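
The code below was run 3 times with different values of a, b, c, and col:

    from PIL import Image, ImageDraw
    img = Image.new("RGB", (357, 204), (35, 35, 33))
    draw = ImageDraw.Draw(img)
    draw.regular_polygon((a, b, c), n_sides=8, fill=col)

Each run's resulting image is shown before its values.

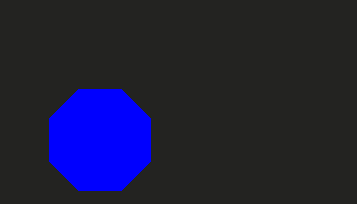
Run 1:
a = 100, b = 140, c = 55, col = 'blue'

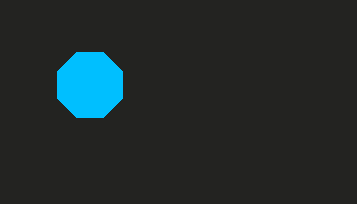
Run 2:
a = 90, b = 85, c = 35, col = 'deepskyblue'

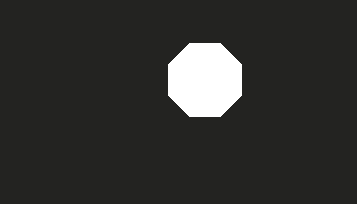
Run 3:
a = 205
b = 80
c = 40
col = 'white'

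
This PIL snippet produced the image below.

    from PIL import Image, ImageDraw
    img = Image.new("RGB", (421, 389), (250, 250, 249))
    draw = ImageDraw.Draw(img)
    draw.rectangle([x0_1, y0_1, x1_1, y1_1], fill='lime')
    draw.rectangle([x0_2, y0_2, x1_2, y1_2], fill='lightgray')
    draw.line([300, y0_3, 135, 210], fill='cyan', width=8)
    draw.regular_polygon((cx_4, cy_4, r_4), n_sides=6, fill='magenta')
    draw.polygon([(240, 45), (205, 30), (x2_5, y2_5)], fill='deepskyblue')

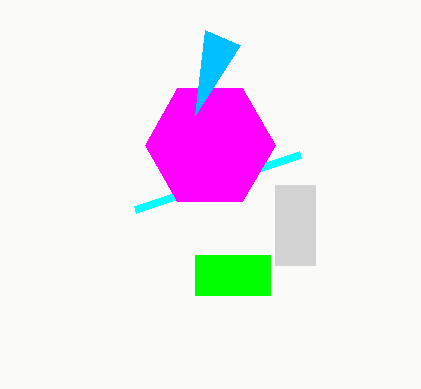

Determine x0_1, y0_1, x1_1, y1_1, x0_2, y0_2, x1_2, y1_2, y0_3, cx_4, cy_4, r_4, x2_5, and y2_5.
x0_1 = 195, y0_1 = 255, x1_1 = 270, y1_1 = 295, x0_2 = 275, y0_2 = 185, x1_2 = 315, y1_2 = 265, y0_3 = 155, cx_4 = 210, cy_4 = 145, r_4 = 65, x2_5 = 195, y2_5 = 115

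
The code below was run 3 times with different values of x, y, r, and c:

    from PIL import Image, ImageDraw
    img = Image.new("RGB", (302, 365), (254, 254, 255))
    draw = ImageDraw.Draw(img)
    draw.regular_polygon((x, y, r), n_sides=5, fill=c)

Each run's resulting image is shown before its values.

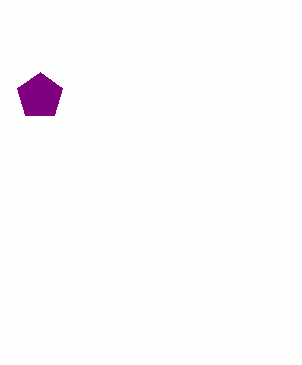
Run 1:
x = 40, y = 96, r = 24, c = 'purple'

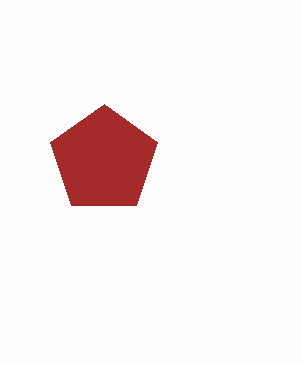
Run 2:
x = 104
y = 160
r = 56
c = 'brown'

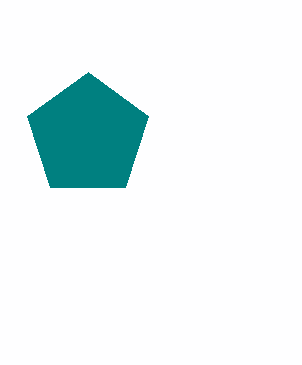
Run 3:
x = 88
y = 136
r = 64
c = 'teal'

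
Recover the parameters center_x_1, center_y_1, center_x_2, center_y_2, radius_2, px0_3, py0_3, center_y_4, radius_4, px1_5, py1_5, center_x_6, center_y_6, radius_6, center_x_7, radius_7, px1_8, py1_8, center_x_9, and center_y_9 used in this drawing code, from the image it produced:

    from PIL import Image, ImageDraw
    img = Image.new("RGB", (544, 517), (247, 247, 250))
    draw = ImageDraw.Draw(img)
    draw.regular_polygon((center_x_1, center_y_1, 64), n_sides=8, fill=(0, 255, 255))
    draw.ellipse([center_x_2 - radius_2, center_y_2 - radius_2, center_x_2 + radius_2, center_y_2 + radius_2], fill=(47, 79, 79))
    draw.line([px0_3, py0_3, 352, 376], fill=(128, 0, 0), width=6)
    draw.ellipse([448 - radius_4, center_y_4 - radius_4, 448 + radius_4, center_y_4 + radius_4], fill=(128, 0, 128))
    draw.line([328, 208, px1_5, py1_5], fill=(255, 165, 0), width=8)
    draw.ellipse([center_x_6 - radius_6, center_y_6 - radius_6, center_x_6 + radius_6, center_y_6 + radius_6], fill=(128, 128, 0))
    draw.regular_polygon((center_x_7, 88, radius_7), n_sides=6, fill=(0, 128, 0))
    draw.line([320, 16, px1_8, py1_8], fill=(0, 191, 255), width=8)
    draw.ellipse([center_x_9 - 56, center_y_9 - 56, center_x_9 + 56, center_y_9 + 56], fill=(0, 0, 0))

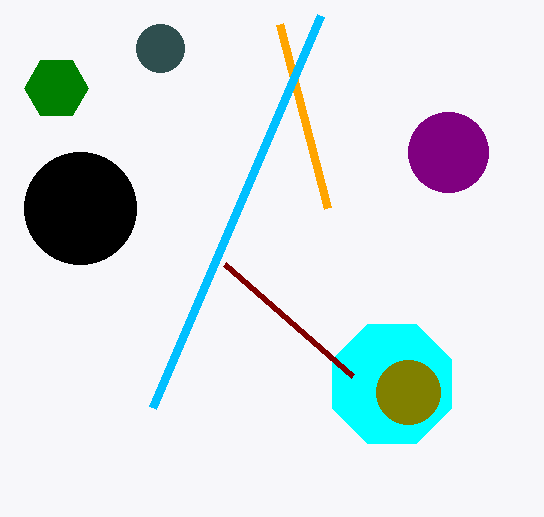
center_x_1 = 392; center_y_1 = 384; center_x_2 = 160; center_y_2 = 48; radius_2 = 24; px0_3 = 224; py0_3 = 264; center_y_4 = 152; radius_4 = 40; px1_5 = 280; py1_5 = 24; center_x_6 = 408; center_y_6 = 392; radius_6 = 32; center_x_7 = 56; radius_7 = 32; px1_8 = 152; py1_8 = 408; center_x_9 = 80; center_y_9 = 208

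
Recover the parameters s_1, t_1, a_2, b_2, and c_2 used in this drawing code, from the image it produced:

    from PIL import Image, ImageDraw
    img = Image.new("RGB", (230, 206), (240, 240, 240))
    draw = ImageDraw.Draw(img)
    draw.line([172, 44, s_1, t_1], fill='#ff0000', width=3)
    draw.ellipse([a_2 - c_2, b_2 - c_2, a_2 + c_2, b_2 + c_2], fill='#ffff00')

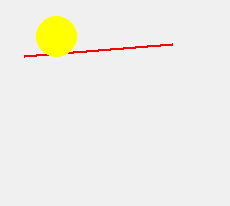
s_1 = 24
t_1 = 56
a_2 = 56
b_2 = 36
c_2 = 20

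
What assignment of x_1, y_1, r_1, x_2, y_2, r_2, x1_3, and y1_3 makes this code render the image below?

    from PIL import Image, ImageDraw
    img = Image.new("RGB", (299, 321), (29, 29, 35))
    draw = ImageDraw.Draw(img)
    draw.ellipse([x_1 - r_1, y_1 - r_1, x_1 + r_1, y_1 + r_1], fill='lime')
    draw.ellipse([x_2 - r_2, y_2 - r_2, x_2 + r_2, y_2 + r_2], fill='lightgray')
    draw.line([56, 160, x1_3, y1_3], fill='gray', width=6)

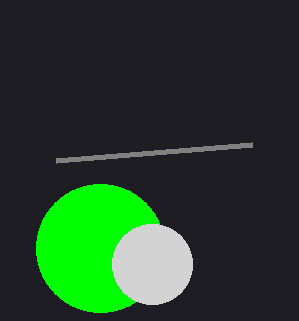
x_1 = 100; y_1 = 248; r_1 = 64; x_2 = 152; y_2 = 264; r_2 = 40; x1_3 = 252; y1_3 = 144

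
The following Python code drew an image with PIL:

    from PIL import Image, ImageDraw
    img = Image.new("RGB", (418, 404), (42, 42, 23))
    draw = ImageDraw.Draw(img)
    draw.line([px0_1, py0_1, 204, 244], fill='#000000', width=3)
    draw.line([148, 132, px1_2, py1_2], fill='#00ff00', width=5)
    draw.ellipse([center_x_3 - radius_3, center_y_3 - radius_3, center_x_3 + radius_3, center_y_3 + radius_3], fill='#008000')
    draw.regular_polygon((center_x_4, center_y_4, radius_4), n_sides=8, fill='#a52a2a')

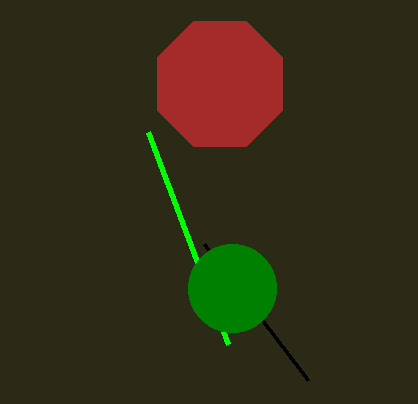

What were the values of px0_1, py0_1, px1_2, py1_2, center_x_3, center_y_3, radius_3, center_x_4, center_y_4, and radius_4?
px0_1 = 308; py0_1 = 380; px1_2 = 228; py1_2 = 344; center_x_3 = 232; center_y_3 = 288; radius_3 = 44; center_x_4 = 220; center_y_4 = 84; radius_4 = 68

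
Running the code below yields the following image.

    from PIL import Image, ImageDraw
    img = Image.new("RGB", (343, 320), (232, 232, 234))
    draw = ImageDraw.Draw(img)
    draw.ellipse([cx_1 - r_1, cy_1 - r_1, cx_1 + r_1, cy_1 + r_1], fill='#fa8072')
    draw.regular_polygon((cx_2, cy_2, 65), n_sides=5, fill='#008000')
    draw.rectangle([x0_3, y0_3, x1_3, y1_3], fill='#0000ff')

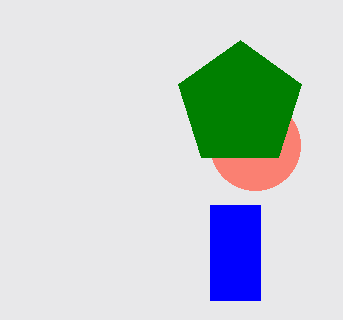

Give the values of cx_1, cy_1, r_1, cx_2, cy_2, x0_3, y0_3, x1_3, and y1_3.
cx_1 = 255
cy_1 = 145
r_1 = 45
cx_2 = 240
cy_2 = 105
x0_3 = 210
y0_3 = 205
x1_3 = 260
y1_3 = 300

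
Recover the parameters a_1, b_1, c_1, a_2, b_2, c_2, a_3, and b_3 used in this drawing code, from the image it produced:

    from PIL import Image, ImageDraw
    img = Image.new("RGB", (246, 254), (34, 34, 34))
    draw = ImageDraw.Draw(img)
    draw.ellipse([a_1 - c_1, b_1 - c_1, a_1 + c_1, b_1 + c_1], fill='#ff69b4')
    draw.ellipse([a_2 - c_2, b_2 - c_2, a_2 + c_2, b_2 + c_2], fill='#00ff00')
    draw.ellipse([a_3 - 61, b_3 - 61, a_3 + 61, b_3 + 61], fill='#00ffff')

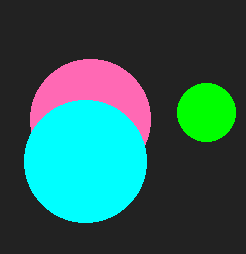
a_1 = 90; b_1 = 119; c_1 = 60; a_2 = 206; b_2 = 112; c_2 = 29; a_3 = 85; b_3 = 161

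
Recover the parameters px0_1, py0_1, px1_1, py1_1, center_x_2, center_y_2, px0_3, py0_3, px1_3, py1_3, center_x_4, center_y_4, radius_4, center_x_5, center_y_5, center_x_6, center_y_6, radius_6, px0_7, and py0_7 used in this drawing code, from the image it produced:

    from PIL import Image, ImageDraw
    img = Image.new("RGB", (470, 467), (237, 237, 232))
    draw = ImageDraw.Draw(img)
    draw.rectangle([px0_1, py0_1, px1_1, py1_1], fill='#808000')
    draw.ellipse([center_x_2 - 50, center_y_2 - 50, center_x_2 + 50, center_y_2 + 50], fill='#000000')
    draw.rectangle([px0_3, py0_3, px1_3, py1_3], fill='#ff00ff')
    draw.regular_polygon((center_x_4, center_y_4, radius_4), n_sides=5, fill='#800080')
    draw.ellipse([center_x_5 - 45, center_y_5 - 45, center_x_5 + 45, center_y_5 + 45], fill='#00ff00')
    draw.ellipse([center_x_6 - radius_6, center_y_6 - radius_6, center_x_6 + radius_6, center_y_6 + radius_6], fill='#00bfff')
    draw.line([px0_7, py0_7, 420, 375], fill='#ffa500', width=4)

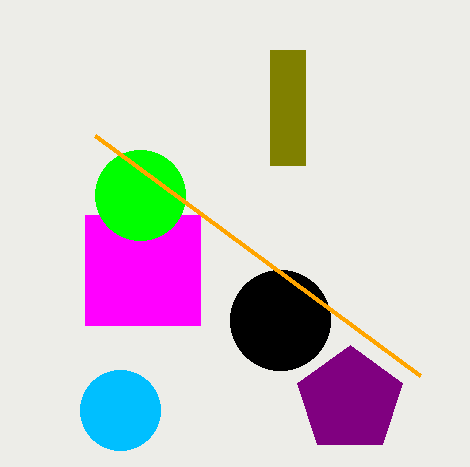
px0_1 = 270; py0_1 = 50; px1_1 = 305; py1_1 = 165; center_x_2 = 280; center_y_2 = 320; px0_3 = 85; py0_3 = 215; px1_3 = 200; py1_3 = 325; center_x_4 = 350; center_y_4 = 400; radius_4 = 55; center_x_5 = 140; center_y_5 = 195; center_x_6 = 120; center_y_6 = 410; radius_6 = 40; px0_7 = 95; py0_7 = 135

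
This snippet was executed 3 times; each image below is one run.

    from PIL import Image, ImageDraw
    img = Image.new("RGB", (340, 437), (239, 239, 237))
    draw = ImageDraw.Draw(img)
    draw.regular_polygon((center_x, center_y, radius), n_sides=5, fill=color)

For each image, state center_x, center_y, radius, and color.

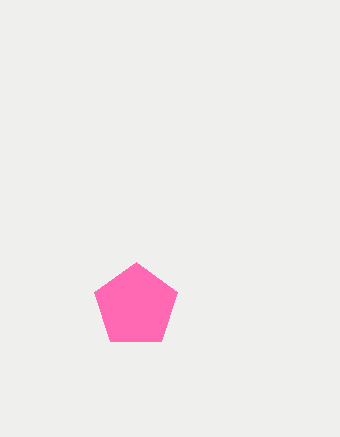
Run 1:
center_x = 136; center_y = 306; radius = 44; color = 'hotpink'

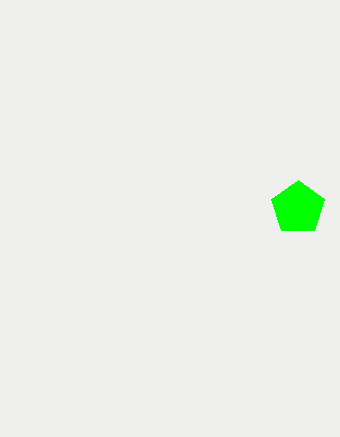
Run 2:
center_x = 298, center_y = 208, radius = 28, color = 'lime'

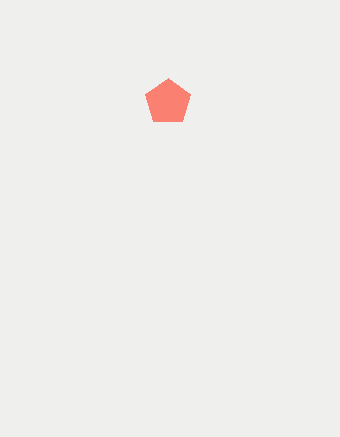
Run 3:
center_x = 168
center_y = 102
radius = 24
color = 'salmon'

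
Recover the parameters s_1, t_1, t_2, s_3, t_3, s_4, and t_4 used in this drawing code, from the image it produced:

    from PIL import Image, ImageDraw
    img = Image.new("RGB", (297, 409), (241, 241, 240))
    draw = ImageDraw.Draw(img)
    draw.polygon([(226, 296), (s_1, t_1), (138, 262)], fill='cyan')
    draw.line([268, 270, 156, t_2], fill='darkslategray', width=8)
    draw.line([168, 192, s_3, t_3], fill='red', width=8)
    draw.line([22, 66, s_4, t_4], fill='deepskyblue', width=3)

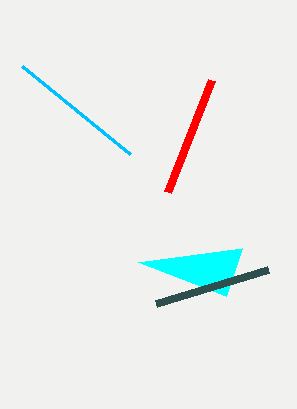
s_1 = 242; t_1 = 248; t_2 = 304; s_3 = 212; t_3 = 80; s_4 = 130; t_4 = 154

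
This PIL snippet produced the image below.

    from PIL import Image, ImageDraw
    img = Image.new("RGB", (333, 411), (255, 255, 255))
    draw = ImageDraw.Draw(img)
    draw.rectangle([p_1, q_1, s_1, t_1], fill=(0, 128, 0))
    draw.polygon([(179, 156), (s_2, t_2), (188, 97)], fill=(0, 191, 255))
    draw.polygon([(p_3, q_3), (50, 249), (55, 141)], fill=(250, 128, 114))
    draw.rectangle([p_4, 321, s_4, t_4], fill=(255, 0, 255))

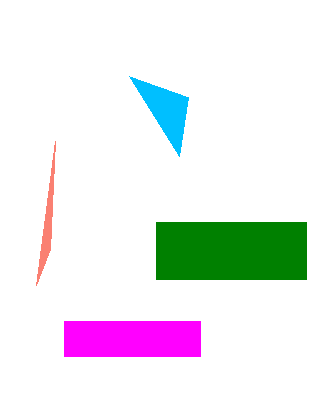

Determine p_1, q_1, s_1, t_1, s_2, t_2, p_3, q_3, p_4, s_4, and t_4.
p_1 = 156; q_1 = 222; s_1 = 306; t_1 = 279; s_2 = 129; t_2 = 76; p_3 = 36; q_3 = 285; p_4 = 64; s_4 = 200; t_4 = 356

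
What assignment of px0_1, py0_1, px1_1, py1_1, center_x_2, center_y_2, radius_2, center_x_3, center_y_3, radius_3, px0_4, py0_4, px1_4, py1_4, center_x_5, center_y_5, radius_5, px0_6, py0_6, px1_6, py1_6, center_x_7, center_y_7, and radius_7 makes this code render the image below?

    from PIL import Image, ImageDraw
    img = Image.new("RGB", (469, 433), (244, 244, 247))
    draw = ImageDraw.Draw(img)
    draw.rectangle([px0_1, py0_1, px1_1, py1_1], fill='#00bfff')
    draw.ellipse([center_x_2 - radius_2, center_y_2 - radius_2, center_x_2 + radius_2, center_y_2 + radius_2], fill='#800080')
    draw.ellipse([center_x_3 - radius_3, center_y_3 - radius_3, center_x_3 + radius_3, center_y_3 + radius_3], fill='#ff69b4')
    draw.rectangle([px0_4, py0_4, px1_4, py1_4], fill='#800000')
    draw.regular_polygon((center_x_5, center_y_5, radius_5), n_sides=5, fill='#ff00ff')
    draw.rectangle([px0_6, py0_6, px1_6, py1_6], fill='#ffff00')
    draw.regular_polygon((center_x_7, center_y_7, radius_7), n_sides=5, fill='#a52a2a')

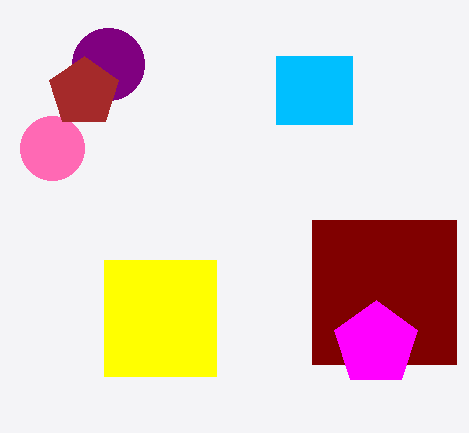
px0_1 = 276; py0_1 = 56; px1_1 = 352; py1_1 = 124; center_x_2 = 108; center_y_2 = 64; radius_2 = 36; center_x_3 = 52; center_y_3 = 148; radius_3 = 32; px0_4 = 312; py0_4 = 220; px1_4 = 456; py1_4 = 364; center_x_5 = 376; center_y_5 = 344; radius_5 = 44; px0_6 = 104; py0_6 = 260; px1_6 = 216; py1_6 = 376; center_x_7 = 84; center_y_7 = 92; radius_7 = 36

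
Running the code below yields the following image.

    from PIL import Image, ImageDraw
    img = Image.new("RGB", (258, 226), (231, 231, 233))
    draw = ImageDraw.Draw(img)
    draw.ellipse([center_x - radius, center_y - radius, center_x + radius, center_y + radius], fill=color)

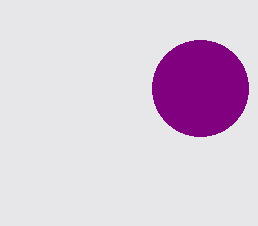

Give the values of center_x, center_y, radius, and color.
center_x = 200
center_y = 88
radius = 48
color = 'purple'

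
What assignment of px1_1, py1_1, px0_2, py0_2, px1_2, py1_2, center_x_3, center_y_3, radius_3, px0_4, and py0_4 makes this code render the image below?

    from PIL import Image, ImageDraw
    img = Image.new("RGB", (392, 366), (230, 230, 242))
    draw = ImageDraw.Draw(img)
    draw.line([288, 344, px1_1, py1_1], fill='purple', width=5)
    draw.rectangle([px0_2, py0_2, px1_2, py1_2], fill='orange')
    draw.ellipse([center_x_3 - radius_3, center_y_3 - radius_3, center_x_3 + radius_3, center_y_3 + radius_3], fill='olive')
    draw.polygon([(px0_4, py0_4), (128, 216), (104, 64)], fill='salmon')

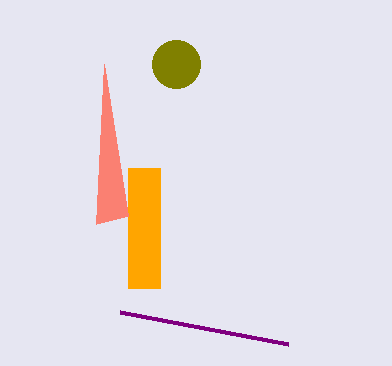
px1_1 = 120; py1_1 = 312; px0_2 = 128; py0_2 = 168; px1_2 = 160; py1_2 = 288; center_x_3 = 176; center_y_3 = 64; radius_3 = 24; px0_4 = 96; py0_4 = 224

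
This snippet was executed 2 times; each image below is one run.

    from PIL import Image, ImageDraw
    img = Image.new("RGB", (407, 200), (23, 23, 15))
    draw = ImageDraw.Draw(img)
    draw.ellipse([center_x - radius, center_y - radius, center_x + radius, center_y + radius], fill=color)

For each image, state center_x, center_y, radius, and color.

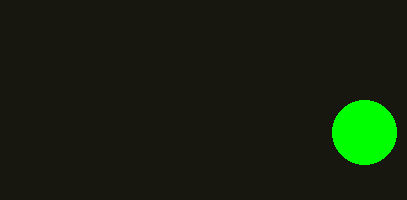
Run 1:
center_x = 364, center_y = 132, radius = 32, color = 'lime'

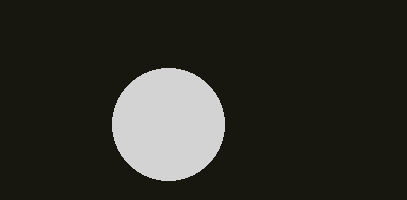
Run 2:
center_x = 168
center_y = 124
radius = 56
color = 'lightgray'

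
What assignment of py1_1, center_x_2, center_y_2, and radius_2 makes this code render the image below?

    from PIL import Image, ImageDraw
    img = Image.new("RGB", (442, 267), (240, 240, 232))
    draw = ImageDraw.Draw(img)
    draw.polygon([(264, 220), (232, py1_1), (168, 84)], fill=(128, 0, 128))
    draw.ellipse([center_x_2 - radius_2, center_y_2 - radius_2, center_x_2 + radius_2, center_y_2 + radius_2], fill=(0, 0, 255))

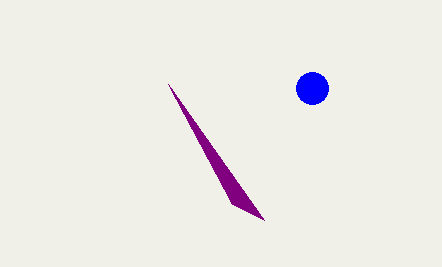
py1_1 = 204, center_x_2 = 312, center_y_2 = 88, radius_2 = 16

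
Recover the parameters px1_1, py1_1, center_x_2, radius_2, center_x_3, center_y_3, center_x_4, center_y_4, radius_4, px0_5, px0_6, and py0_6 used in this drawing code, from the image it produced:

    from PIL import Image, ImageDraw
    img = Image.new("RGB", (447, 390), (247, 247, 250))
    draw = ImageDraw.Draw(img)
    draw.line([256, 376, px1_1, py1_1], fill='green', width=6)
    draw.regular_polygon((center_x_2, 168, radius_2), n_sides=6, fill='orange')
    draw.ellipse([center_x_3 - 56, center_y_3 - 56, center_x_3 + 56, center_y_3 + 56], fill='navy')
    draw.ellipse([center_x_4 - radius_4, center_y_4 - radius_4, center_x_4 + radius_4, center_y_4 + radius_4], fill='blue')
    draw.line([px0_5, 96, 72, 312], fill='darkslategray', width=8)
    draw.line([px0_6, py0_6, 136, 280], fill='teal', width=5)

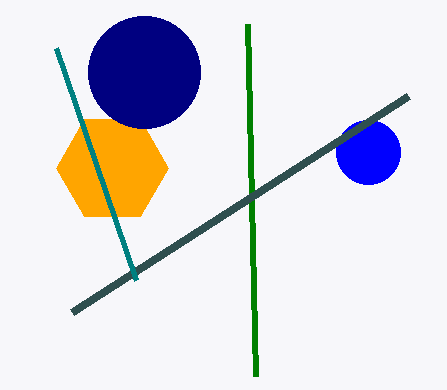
px1_1 = 248; py1_1 = 24; center_x_2 = 112; radius_2 = 56; center_x_3 = 144; center_y_3 = 72; center_x_4 = 368; center_y_4 = 152; radius_4 = 32; px0_5 = 408; px0_6 = 56; py0_6 = 48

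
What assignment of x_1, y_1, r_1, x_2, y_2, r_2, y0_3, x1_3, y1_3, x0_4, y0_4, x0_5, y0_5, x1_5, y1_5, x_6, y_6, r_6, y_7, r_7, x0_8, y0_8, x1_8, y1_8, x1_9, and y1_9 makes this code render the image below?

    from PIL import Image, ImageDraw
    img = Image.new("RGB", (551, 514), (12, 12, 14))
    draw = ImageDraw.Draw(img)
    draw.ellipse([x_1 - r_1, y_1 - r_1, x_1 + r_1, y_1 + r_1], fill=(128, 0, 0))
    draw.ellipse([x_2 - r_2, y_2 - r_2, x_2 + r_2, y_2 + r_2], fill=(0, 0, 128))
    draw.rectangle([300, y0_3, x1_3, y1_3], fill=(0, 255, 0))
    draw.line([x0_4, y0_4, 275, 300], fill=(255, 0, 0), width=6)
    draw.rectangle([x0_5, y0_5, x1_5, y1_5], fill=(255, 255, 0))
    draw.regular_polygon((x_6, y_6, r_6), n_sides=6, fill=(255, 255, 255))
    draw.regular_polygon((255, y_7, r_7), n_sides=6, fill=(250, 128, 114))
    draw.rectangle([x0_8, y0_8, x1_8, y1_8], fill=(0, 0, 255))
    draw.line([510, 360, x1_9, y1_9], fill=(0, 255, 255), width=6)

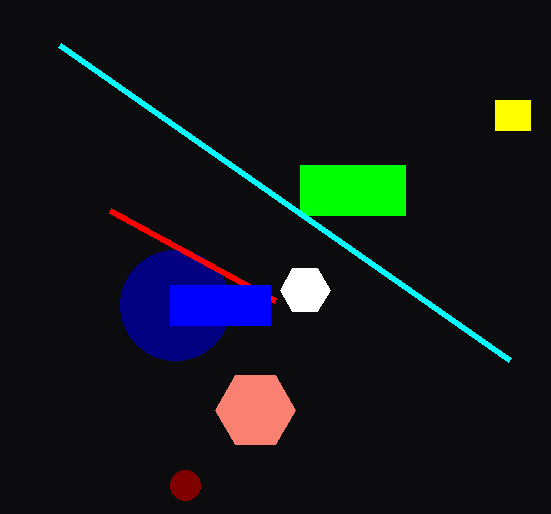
x_1 = 185
y_1 = 485
r_1 = 15
x_2 = 175
y_2 = 305
r_2 = 55
y0_3 = 165
x1_3 = 405
y1_3 = 215
x0_4 = 110
y0_4 = 210
x0_5 = 495
y0_5 = 100
x1_5 = 530
y1_5 = 130
x_6 = 305
y_6 = 290
r_6 = 25
y_7 = 410
r_7 = 40
x0_8 = 170
y0_8 = 285
x1_8 = 270
y1_8 = 325
x1_9 = 60
y1_9 = 45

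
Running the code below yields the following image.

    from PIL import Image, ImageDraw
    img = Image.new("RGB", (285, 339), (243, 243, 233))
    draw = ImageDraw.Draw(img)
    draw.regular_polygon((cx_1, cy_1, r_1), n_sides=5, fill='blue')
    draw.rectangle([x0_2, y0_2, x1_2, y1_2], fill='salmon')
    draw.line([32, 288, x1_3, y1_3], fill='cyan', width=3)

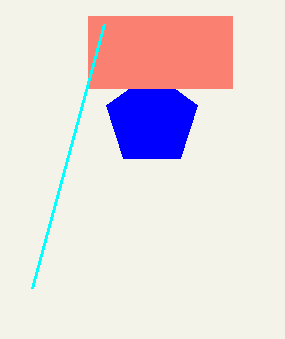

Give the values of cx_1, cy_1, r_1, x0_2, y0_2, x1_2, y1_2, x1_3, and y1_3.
cx_1 = 152
cy_1 = 120
r_1 = 48
x0_2 = 88
y0_2 = 16
x1_2 = 232
y1_2 = 88
x1_3 = 104
y1_3 = 24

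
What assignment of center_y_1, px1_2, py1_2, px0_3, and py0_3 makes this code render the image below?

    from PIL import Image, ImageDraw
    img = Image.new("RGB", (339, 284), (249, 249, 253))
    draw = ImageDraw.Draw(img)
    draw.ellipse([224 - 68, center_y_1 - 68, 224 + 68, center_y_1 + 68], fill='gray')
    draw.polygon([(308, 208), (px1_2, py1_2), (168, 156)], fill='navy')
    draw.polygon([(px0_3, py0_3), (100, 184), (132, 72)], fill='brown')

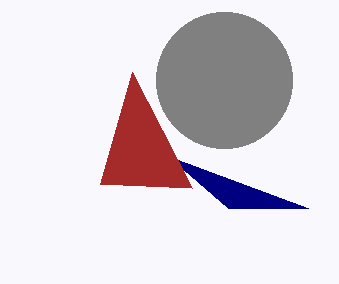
center_y_1 = 80, px1_2 = 228, py1_2 = 208, px0_3 = 192, py0_3 = 188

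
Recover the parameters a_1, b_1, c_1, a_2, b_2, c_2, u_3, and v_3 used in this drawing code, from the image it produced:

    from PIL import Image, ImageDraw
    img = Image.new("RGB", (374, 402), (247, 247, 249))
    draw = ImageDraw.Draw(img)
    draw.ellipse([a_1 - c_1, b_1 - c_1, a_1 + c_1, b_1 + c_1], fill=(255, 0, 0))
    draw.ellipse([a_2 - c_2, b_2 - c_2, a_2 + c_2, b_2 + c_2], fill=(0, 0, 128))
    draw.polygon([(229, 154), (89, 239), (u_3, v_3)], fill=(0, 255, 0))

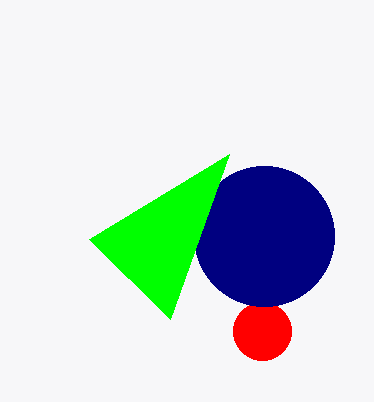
a_1 = 262
b_1 = 331
c_1 = 29
a_2 = 264
b_2 = 236
c_2 = 70
u_3 = 170
v_3 = 319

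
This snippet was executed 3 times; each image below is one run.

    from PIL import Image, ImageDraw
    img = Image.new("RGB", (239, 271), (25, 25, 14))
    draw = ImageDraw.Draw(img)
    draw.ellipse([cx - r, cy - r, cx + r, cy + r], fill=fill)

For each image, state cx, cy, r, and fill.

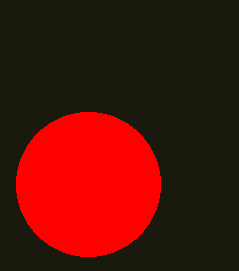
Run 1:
cx = 88; cy = 184; r = 72; fill = 'red'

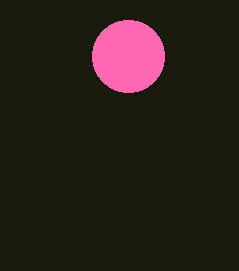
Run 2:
cx = 128, cy = 56, r = 36, fill = 'hotpink'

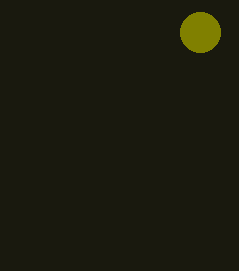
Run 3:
cx = 200
cy = 32
r = 20
fill = 'olive'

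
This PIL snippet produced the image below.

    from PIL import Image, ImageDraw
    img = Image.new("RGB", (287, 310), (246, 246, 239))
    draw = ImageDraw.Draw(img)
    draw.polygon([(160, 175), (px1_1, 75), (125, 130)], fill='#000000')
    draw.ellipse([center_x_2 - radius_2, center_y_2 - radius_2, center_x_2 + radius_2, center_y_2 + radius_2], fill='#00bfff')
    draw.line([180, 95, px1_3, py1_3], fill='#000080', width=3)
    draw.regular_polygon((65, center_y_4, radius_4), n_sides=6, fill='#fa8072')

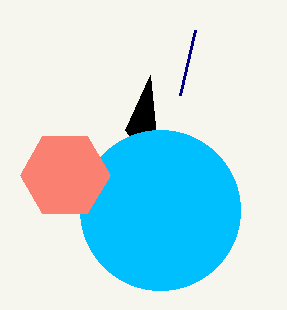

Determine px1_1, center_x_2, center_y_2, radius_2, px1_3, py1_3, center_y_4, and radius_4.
px1_1 = 150, center_x_2 = 160, center_y_2 = 210, radius_2 = 80, px1_3 = 195, py1_3 = 30, center_y_4 = 175, radius_4 = 45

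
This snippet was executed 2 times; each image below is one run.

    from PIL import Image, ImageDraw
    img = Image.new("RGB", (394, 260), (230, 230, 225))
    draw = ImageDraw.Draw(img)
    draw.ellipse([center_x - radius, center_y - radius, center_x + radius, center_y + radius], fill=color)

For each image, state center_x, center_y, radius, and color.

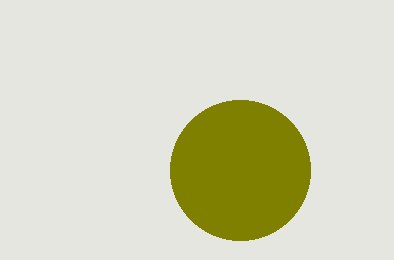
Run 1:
center_x = 240
center_y = 170
radius = 70
color = 'olive'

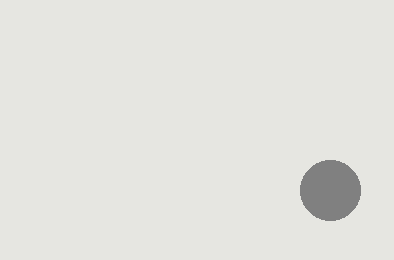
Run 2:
center_x = 330; center_y = 190; radius = 30; color = 'gray'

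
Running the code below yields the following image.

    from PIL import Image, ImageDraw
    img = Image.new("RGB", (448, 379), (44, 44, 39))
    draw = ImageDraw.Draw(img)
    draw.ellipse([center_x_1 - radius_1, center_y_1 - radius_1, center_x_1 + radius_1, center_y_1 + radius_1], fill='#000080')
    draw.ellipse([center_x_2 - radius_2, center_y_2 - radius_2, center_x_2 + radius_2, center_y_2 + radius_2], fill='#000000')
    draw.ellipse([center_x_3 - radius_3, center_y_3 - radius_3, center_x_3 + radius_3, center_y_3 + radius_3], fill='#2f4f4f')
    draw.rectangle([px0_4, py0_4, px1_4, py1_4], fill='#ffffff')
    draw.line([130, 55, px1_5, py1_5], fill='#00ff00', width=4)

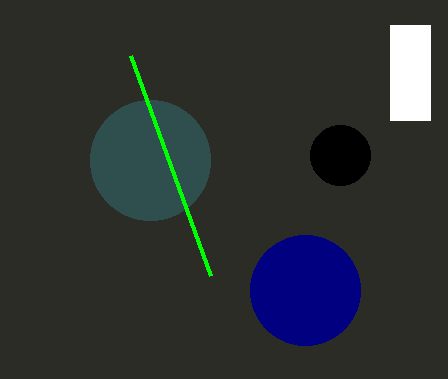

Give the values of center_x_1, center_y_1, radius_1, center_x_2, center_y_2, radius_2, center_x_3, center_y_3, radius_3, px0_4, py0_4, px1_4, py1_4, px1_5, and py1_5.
center_x_1 = 305, center_y_1 = 290, radius_1 = 55, center_x_2 = 340, center_y_2 = 155, radius_2 = 30, center_x_3 = 150, center_y_3 = 160, radius_3 = 60, px0_4 = 390, py0_4 = 25, px1_4 = 430, py1_4 = 120, px1_5 = 210, py1_5 = 275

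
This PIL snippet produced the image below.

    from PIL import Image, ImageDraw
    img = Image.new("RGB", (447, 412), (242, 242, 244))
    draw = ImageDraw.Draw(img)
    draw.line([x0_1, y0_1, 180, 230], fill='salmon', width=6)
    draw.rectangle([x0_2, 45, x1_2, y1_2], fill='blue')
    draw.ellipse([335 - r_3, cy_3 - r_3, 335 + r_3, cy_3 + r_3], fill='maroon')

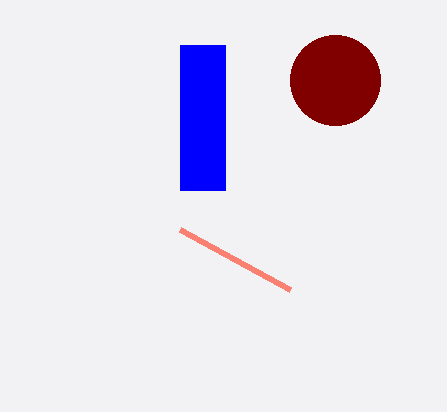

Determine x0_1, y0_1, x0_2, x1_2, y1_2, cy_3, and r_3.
x0_1 = 290
y0_1 = 290
x0_2 = 180
x1_2 = 225
y1_2 = 190
cy_3 = 80
r_3 = 45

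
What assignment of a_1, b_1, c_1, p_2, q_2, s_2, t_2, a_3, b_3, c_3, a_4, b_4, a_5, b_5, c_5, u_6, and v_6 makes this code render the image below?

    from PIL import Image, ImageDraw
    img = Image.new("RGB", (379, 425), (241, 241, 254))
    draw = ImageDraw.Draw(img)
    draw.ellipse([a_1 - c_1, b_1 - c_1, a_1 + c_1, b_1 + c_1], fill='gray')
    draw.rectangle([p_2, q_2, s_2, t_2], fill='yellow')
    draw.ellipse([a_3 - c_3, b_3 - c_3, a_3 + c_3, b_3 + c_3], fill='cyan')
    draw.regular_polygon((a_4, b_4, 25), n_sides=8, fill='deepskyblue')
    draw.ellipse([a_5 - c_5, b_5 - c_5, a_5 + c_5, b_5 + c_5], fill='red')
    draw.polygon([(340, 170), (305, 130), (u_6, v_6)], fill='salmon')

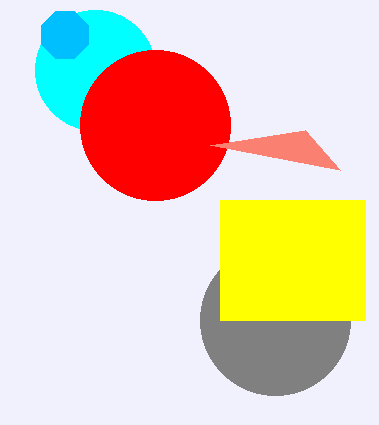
a_1 = 275
b_1 = 320
c_1 = 75
p_2 = 220
q_2 = 200
s_2 = 365
t_2 = 320
a_3 = 95
b_3 = 70
c_3 = 60
a_4 = 65
b_4 = 35
a_5 = 155
b_5 = 125
c_5 = 75
u_6 = 210
v_6 = 145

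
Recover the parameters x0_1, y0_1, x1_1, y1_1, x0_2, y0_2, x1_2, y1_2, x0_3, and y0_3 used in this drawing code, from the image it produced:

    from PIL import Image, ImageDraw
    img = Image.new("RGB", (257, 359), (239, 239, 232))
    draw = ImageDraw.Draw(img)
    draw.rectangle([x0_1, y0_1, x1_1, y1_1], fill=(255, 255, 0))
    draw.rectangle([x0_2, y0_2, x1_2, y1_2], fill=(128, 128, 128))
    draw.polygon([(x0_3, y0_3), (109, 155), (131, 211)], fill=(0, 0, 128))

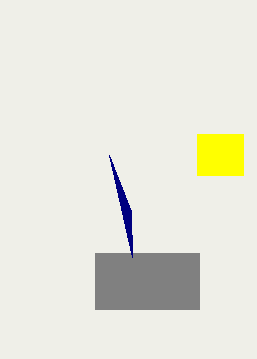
x0_1 = 197; y0_1 = 134; x1_1 = 243; y1_1 = 175; x0_2 = 95; y0_2 = 253; x1_2 = 199; y1_2 = 309; x0_3 = 132; y0_3 = 257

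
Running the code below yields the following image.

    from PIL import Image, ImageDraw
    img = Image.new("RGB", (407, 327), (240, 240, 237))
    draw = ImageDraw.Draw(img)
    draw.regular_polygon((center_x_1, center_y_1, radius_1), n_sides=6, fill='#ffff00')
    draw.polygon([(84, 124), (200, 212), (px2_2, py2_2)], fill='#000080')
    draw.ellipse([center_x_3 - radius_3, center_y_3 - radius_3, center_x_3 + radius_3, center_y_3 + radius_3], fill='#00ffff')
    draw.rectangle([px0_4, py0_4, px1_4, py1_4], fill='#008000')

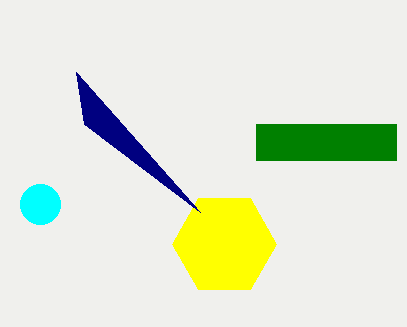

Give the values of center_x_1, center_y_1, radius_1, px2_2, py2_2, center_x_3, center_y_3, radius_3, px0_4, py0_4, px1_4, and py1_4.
center_x_1 = 224
center_y_1 = 244
radius_1 = 52
px2_2 = 76
py2_2 = 72
center_x_3 = 40
center_y_3 = 204
radius_3 = 20
px0_4 = 256
py0_4 = 124
px1_4 = 396
py1_4 = 160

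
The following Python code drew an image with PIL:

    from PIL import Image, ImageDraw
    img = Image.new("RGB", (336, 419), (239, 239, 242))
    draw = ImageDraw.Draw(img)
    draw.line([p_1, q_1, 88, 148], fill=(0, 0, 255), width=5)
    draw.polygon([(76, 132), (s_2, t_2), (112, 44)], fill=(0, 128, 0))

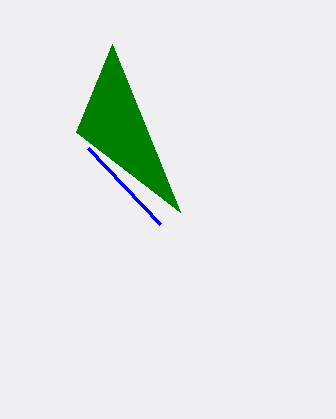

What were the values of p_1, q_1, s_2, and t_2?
p_1 = 160; q_1 = 224; s_2 = 180; t_2 = 212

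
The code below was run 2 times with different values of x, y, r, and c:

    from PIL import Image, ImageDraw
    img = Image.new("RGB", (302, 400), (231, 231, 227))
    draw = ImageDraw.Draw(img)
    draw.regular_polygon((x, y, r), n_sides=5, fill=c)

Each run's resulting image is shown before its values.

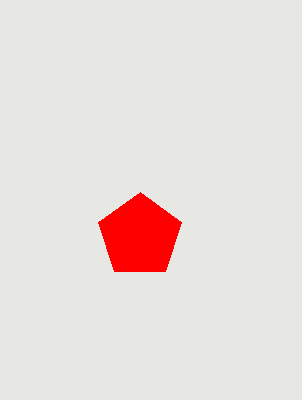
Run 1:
x = 140
y = 236
r = 44
c = 'red'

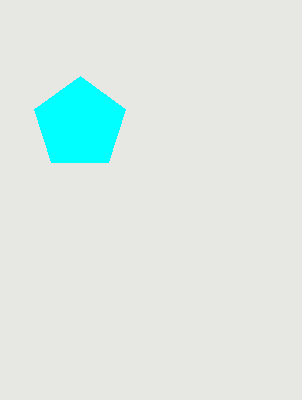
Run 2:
x = 80; y = 124; r = 48; c = 'cyan'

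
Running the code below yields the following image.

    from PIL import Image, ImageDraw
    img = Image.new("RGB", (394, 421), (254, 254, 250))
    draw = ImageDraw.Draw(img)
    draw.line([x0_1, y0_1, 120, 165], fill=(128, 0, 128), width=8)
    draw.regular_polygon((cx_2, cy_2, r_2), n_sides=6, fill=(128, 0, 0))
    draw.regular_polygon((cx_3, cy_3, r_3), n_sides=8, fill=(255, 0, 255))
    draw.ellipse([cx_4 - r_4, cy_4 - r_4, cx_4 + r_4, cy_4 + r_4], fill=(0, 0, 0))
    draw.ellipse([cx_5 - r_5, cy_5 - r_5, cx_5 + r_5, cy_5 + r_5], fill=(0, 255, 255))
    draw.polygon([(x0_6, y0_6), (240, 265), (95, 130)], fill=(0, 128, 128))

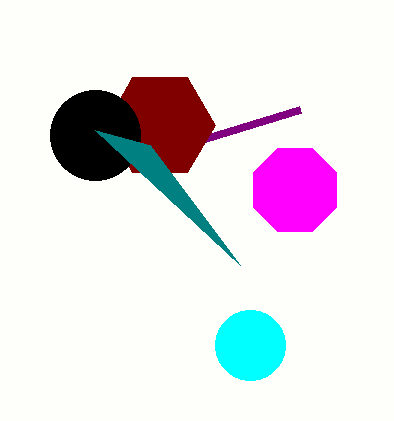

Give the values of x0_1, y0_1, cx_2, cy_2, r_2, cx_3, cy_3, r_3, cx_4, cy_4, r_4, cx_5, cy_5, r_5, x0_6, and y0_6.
x0_1 = 300, y0_1 = 110, cx_2 = 160, cy_2 = 125, r_2 = 55, cx_3 = 295, cy_3 = 190, r_3 = 45, cx_4 = 95, cy_4 = 135, r_4 = 45, cx_5 = 250, cy_5 = 345, r_5 = 35, x0_6 = 150, y0_6 = 145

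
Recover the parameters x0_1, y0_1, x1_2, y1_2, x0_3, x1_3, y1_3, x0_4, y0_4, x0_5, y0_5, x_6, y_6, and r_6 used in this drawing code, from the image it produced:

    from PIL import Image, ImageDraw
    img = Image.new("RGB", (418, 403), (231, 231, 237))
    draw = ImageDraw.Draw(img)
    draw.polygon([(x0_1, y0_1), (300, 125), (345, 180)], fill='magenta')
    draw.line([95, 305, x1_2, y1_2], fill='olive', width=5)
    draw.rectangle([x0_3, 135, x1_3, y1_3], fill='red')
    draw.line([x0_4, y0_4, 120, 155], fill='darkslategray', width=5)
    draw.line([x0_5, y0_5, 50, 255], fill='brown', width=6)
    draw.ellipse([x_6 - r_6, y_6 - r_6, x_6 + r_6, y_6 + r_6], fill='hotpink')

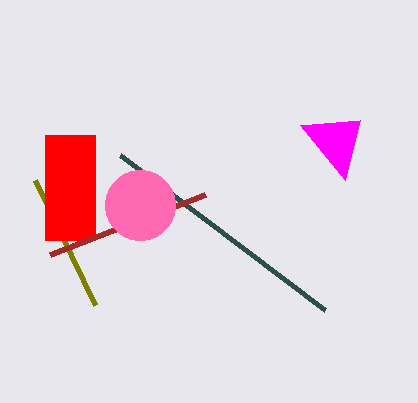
x0_1 = 360, y0_1 = 120, x1_2 = 35, y1_2 = 180, x0_3 = 45, x1_3 = 95, y1_3 = 240, x0_4 = 325, y0_4 = 310, x0_5 = 205, y0_5 = 195, x_6 = 140, y_6 = 205, r_6 = 35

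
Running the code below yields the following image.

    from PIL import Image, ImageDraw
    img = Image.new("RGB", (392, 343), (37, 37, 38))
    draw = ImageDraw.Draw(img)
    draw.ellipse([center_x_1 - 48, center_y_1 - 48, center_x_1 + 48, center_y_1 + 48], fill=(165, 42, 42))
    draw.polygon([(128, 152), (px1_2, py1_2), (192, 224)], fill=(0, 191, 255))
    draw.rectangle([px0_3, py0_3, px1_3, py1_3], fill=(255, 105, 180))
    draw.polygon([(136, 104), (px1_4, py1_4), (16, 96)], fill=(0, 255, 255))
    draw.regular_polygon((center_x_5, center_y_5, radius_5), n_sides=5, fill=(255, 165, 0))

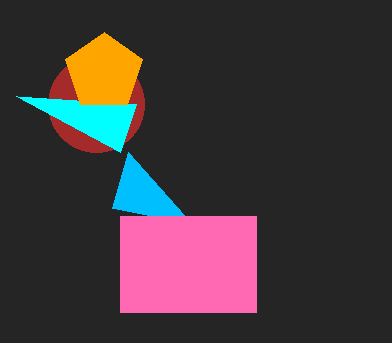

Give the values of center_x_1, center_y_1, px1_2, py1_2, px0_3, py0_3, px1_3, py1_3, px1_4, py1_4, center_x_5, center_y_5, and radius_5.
center_x_1 = 96, center_y_1 = 104, px1_2 = 112, py1_2 = 208, px0_3 = 120, py0_3 = 216, px1_3 = 256, py1_3 = 312, px1_4 = 120, py1_4 = 152, center_x_5 = 104, center_y_5 = 72, radius_5 = 40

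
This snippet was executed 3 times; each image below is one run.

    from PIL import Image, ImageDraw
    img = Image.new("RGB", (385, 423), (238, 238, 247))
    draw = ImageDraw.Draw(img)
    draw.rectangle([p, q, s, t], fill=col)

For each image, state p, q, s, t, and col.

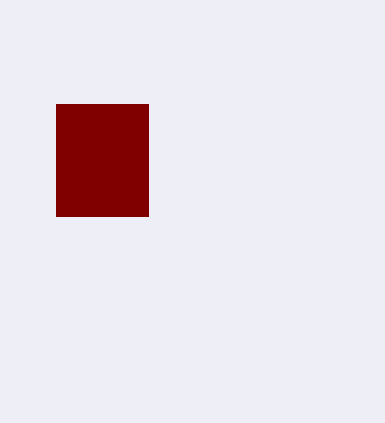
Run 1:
p = 56
q = 104
s = 148
t = 216
col = 'maroon'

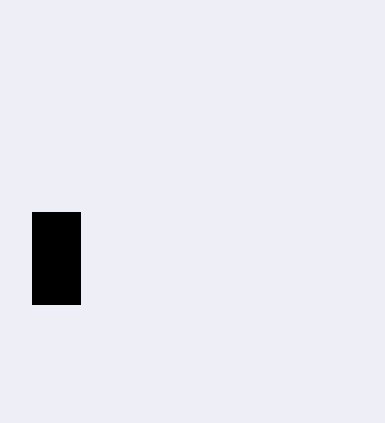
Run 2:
p = 32, q = 212, s = 80, t = 304, col = 'black'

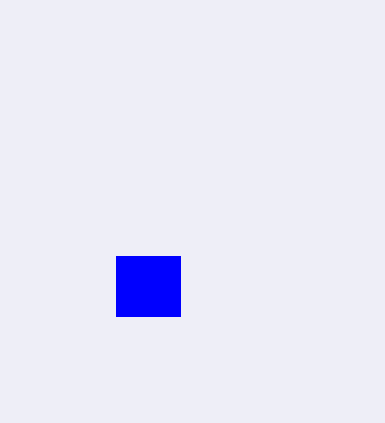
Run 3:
p = 116
q = 256
s = 180
t = 316
col = 'blue'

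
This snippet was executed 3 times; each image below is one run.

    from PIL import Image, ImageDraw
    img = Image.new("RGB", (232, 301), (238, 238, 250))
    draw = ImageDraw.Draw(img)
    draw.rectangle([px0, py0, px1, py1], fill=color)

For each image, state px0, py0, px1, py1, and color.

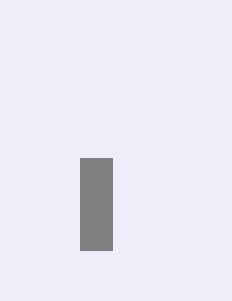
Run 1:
px0 = 80; py0 = 158; px1 = 112; py1 = 250; color = 'gray'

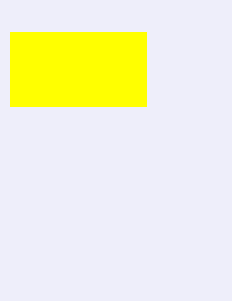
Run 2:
px0 = 10; py0 = 32; px1 = 146; py1 = 106; color = 'yellow'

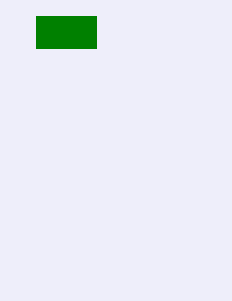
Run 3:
px0 = 36
py0 = 16
px1 = 96
py1 = 48
color = 'green'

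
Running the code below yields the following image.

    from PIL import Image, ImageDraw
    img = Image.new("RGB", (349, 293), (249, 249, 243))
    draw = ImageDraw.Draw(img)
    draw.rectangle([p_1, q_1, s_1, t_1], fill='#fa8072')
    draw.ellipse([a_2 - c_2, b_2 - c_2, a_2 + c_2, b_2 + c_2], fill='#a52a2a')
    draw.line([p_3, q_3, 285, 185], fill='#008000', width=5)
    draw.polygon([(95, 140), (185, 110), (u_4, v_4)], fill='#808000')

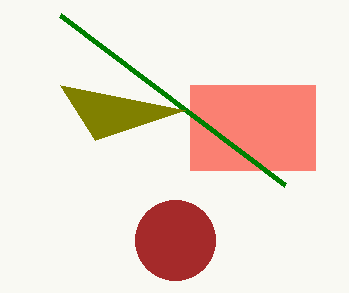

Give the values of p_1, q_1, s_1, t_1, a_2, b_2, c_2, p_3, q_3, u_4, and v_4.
p_1 = 190; q_1 = 85; s_1 = 315; t_1 = 170; a_2 = 175; b_2 = 240; c_2 = 40; p_3 = 60; q_3 = 15; u_4 = 60; v_4 = 85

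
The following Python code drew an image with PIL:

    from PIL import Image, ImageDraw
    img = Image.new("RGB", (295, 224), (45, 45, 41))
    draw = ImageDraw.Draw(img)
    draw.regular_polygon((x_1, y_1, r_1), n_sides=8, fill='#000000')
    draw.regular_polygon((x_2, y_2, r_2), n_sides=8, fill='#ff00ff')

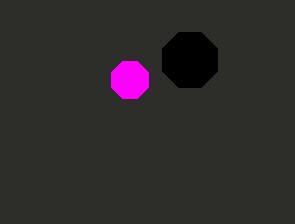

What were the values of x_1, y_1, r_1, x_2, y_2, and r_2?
x_1 = 190
y_1 = 60
r_1 = 30
x_2 = 130
y_2 = 80
r_2 = 20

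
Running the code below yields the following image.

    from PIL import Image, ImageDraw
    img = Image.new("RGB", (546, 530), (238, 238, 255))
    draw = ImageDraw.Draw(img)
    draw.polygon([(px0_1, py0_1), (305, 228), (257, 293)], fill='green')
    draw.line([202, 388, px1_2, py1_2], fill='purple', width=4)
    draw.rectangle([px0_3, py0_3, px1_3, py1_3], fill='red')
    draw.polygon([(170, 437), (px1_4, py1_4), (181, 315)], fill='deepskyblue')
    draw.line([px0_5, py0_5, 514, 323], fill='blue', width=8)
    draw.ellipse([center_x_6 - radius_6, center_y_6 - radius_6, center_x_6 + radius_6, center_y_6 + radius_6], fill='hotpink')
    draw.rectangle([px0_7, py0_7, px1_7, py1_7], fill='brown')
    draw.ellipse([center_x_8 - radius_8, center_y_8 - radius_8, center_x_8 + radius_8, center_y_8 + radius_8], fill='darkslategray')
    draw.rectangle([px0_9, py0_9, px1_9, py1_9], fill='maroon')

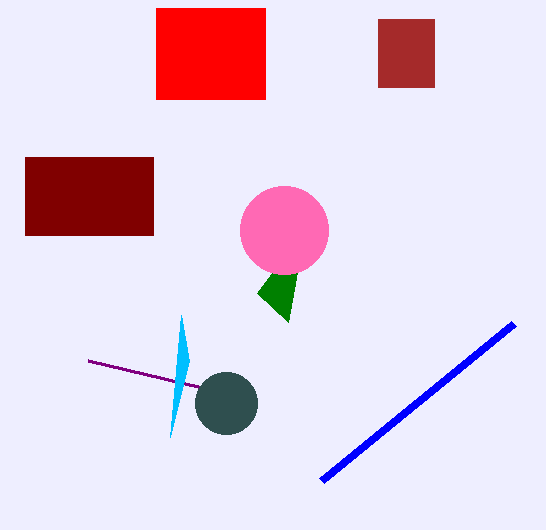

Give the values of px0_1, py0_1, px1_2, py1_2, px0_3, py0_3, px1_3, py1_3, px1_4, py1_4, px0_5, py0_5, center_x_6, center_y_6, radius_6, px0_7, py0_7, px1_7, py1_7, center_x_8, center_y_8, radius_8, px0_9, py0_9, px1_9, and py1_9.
px0_1 = 288, py0_1 = 322, px1_2 = 88, py1_2 = 361, px0_3 = 156, py0_3 = 8, px1_3 = 265, py1_3 = 99, px1_4 = 189, py1_4 = 361, px0_5 = 322, py0_5 = 480, center_x_6 = 284, center_y_6 = 230, radius_6 = 44, px0_7 = 378, py0_7 = 19, px1_7 = 434, py1_7 = 87, center_x_8 = 226, center_y_8 = 403, radius_8 = 31, px0_9 = 25, py0_9 = 157, px1_9 = 153, py1_9 = 235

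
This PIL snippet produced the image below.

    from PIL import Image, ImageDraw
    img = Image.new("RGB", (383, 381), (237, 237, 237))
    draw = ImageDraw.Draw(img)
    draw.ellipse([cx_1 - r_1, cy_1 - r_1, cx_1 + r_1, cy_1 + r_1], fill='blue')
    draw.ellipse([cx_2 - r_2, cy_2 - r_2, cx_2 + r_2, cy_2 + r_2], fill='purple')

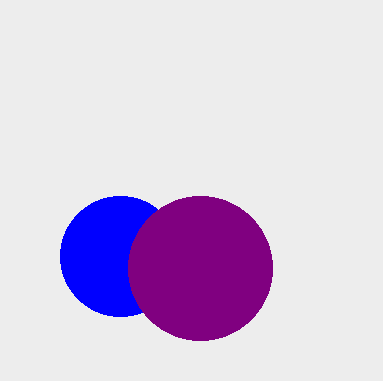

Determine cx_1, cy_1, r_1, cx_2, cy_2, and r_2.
cx_1 = 120; cy_1 = 256; r_1 = 60; cx_2 = 200; cy_2 = 268; r_2 = 72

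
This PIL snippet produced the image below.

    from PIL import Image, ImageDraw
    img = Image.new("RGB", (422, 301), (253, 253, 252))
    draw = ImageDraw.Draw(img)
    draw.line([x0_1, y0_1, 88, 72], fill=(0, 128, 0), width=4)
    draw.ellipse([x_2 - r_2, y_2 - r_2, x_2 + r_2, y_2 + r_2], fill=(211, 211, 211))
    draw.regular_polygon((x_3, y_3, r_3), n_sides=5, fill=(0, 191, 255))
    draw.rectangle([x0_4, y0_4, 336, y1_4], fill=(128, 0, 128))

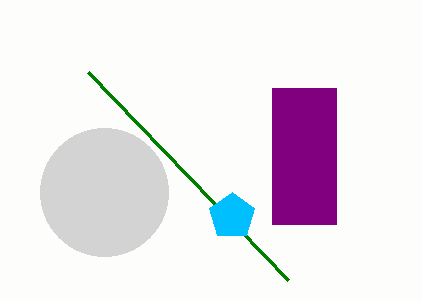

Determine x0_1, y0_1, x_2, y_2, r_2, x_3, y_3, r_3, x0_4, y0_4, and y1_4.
x0_1 = 288; y0_1 = 280; x_2 = 104; y_2 = 192; r_2 = 64; x_3 = 232; y_3 = 216; r_3 = 24; x0_4 = 272; y0_4 = 88; y1_4 = 224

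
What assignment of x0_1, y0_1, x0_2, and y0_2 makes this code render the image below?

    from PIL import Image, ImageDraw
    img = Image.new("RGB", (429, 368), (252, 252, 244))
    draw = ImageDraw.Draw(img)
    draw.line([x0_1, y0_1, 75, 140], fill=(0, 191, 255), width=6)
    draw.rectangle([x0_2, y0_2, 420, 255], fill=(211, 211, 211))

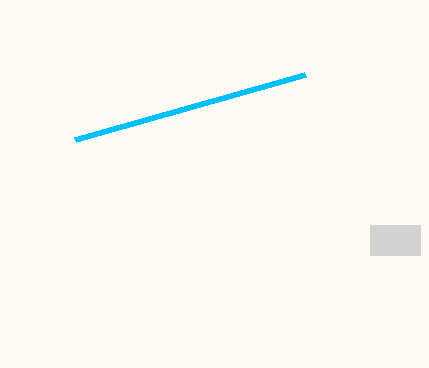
x0_1 = 305, y0_1 = 75, x0_2 = 370, y0_2 = 225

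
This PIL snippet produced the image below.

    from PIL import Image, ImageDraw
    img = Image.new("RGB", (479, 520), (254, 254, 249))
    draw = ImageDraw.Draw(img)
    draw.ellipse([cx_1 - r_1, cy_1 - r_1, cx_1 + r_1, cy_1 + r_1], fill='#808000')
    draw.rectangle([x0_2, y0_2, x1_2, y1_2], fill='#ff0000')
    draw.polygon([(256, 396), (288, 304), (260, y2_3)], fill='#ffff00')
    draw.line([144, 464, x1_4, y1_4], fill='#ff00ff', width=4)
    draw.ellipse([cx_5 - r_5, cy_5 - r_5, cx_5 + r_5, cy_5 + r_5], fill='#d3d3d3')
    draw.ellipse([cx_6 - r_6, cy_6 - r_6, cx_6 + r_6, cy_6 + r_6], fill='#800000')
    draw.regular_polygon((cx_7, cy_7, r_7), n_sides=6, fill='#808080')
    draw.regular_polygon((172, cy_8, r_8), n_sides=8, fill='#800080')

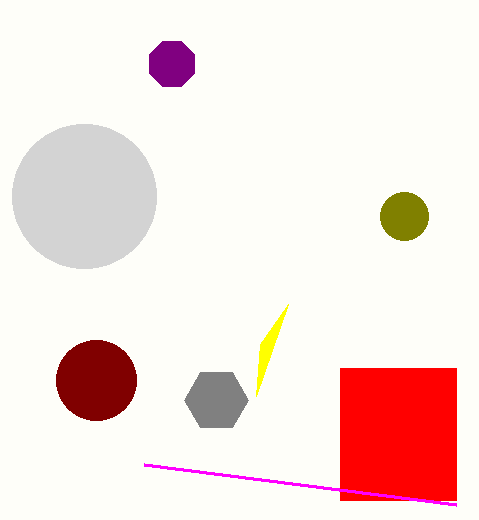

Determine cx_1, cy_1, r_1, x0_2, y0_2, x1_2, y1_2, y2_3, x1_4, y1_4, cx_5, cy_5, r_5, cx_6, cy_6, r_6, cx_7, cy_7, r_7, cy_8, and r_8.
cx_1 = 404
cy_1 = 216
r_1 = 24
x0_2 = 340
y0_2 = 368
x1_2 = 456
y1_2 = 500
y2_3 = 344
x1_4 = 456
y1_4 = 504
cx_5 = 84
cy_5 = 196
r_5 = 72
cx_6 = 96
cy_6 = 380
r_6 = 40
cx_7 = 216
cy_7 = 400
r_7 = 32
cy_8 = 64
r_8 = 24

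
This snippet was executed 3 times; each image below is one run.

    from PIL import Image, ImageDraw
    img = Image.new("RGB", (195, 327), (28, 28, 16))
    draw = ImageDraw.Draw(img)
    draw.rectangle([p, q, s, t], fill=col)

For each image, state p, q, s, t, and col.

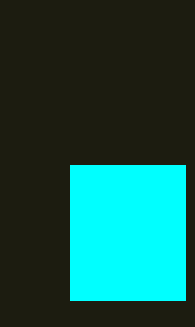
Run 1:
p = 70; q = 165; s = 185; t = 300; col = 'cyan'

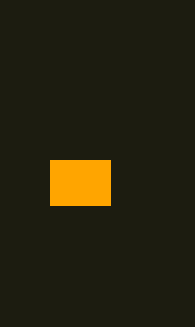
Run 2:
p = 50
q = 160
s = 110
t = 205
col = 'orange'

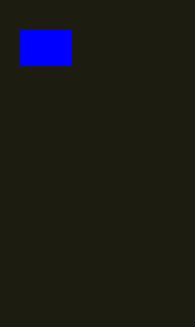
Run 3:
p = 20
q = 30
s = 70
t = 65
col = 'blue'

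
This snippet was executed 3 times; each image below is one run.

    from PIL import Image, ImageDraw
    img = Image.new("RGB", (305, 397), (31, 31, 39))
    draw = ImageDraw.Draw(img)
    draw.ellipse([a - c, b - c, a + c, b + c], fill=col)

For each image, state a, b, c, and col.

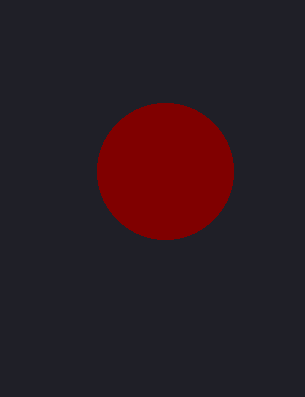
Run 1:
a = 165
b = 171
c = 68
col = 'maroon'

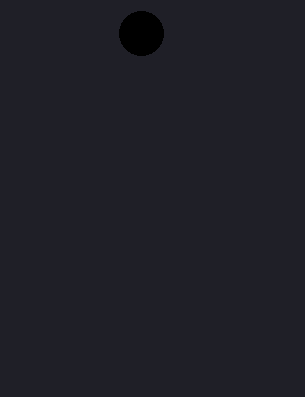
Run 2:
a = 141; b = 33; c = 22; col = 'black'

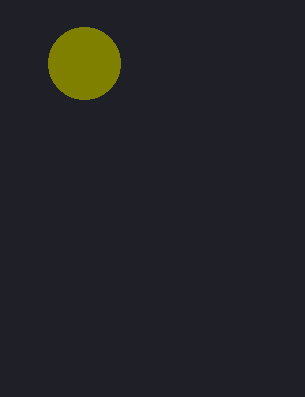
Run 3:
a = 84, b = 63, c = 36, col = 'olive'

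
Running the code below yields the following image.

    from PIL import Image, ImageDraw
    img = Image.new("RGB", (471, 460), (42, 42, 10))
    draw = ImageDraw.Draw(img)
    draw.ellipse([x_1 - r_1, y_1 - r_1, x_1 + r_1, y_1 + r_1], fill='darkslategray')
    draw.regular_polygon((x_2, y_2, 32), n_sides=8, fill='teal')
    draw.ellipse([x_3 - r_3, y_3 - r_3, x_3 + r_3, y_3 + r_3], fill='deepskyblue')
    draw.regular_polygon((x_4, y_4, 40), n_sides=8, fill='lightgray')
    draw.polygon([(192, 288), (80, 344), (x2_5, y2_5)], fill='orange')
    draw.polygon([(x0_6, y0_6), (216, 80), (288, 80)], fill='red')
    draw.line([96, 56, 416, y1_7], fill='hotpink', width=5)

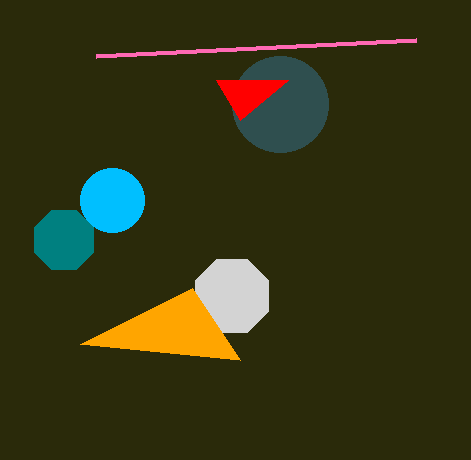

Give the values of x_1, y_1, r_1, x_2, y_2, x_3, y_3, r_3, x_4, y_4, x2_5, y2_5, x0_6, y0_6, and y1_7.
x_1 = 280; y_1 = 104; r_1 = 48; x_2 = 64; y_2 = 240; x_3 = 112; y_3 = 200; r_3 = 32; x_4 = 232; y_4 = 296; x2_5 = 240; y2_5 = 360; x0_6 = 240; y0_6 = 120; y1_7 = 40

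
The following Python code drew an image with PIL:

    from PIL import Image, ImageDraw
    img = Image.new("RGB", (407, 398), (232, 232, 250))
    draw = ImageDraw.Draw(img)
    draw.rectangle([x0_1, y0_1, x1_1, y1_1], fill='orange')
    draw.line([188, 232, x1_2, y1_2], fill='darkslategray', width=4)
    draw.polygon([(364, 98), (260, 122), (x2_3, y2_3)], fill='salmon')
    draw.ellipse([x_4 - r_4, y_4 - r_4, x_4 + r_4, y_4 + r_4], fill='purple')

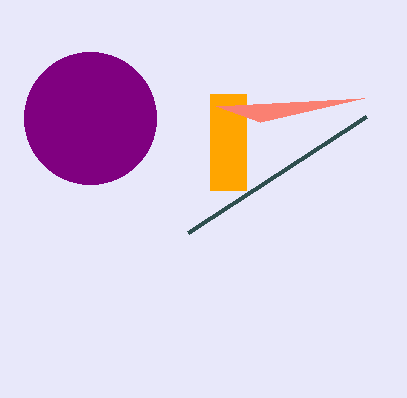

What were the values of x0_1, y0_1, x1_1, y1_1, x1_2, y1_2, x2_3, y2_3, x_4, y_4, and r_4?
x0_1 = 210; y0_1 = 94; x1_1 = 246; y1_1 = 190; x1_2 = 366; y1_2 = 116; x2_3 = 216; y2_3 = 106; x_4 = 90; y_4 = 118; r_4 = 66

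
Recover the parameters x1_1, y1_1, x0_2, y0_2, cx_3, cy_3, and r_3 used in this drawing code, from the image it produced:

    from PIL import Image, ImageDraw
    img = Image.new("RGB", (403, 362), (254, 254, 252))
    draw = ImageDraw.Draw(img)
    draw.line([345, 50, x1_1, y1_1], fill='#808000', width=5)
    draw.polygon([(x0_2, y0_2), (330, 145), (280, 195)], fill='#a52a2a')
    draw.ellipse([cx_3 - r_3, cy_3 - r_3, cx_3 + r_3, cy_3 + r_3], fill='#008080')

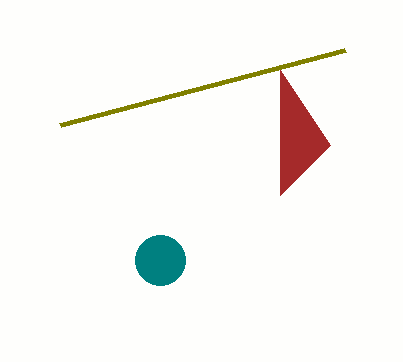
x1_1 = 60; y1_1 = 125; x0_2 = 280; y0_2 = 70; cx_3 = 160; cy_3 = 260; r_3 = 25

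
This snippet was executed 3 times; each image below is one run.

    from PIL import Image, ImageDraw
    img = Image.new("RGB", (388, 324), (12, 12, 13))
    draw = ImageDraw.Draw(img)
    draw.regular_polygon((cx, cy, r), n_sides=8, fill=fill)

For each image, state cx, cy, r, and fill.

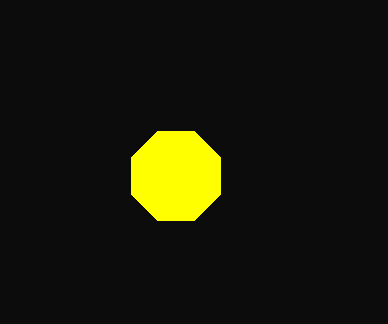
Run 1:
cx = 176; cy = 176; r = 48; fill = 'yellow'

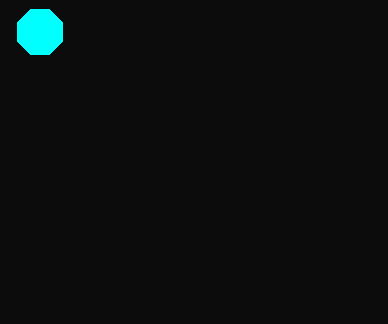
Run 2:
cx = 40
cy = 32
r = 24
fill = 'cyan'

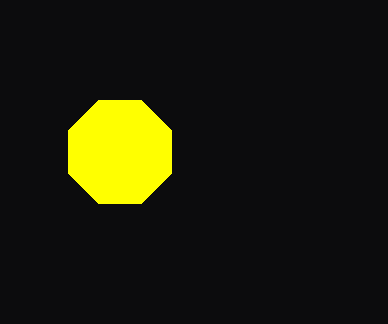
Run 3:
cx = 120
cy = 152
r = 56
fill = 'yellow'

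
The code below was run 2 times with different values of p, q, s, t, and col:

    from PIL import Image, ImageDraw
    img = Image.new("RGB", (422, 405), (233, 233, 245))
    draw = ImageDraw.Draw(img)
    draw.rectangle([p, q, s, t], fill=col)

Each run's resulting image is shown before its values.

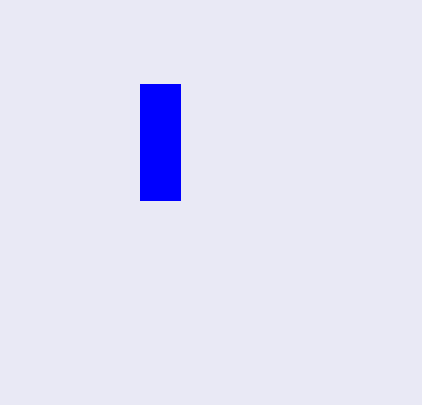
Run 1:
p = 140, q = 84, s = 180, t = 200, col = 'blue'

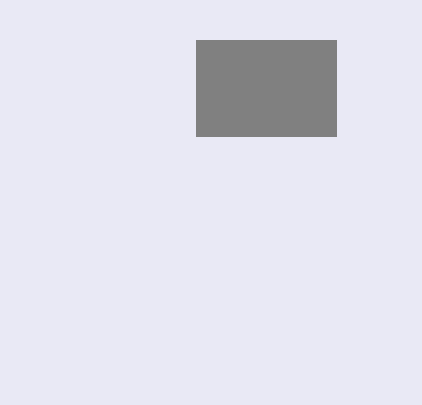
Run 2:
p = 196
q = 40
s = 336
t = 136
col = 'gray'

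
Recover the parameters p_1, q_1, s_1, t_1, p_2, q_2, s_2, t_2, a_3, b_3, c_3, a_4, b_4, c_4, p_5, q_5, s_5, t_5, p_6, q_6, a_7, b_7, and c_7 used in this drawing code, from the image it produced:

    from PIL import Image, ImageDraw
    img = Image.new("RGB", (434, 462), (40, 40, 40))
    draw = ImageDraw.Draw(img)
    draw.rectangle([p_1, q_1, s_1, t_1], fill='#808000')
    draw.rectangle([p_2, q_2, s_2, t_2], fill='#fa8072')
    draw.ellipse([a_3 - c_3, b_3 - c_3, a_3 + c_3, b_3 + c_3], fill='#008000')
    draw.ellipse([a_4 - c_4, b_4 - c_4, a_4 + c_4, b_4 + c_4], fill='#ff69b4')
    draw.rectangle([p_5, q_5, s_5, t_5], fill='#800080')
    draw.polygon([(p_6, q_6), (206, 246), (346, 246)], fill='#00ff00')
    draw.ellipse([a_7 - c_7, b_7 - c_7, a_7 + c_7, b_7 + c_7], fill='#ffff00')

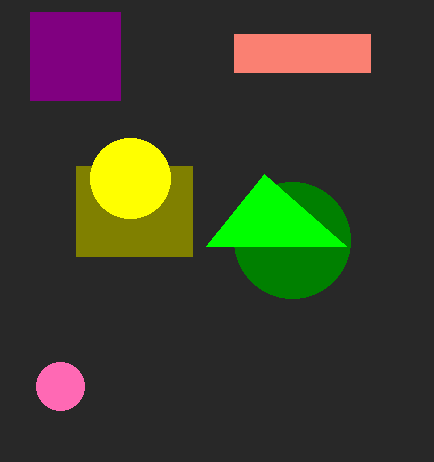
p_1 = 76; q_1 = 166; s_1 = 192; t_1 = 256; p_2 = 234; q_2 = 34; s_2 = 370; t_2 = 72; a_3 = 292; b_3 = 240; c_3 = 58; a_4 = 60; b_4 = 386; c_4 = 24; p_5 = 30; q_5 = 12; s_5 = 120; t_5 = 100; p_6 = 264; q_6 = 174; a_7 = 130; b_7 = 178; c_7 = 40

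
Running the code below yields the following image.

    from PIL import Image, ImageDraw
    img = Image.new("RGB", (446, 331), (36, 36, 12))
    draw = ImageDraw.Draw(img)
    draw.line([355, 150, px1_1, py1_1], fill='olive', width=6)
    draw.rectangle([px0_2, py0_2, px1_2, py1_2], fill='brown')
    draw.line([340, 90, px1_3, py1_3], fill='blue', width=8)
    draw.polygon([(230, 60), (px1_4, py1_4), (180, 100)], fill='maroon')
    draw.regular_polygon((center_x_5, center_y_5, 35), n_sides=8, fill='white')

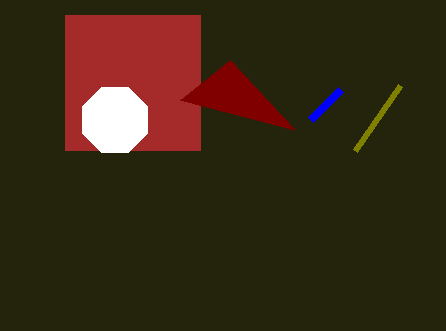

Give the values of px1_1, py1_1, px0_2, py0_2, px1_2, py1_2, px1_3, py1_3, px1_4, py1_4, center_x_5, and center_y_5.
px1_1 = 400; py1_1 = 85; px0_2 = 65; py0_2 = 15; px1_2 = 200; py1_2 = 150; px1_3 = 310; py1_3 = 120; px1_4 = 295; py1_4 = 130; center_x_5 = 115; center_y_5 = 120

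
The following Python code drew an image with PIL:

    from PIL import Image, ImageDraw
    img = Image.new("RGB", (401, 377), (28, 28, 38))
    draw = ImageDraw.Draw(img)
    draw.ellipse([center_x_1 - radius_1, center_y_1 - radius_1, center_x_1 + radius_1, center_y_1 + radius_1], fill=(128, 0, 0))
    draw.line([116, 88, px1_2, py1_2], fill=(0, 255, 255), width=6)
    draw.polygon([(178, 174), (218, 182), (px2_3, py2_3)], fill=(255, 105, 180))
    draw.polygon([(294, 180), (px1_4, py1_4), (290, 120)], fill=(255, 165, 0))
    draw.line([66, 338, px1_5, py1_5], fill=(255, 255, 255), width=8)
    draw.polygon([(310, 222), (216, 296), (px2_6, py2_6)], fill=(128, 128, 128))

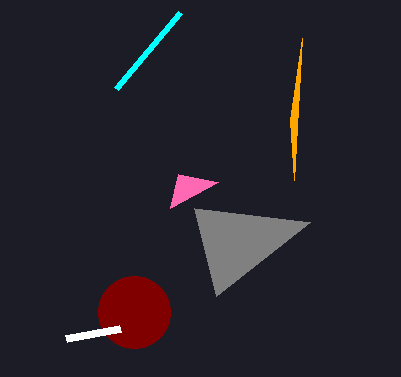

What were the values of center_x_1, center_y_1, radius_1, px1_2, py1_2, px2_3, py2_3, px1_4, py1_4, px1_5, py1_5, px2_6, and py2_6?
center_x_1 = 134
center_y_1 = 312
radius_1 = 36
px1_2 = 180
py1_2 = 12
px2_3 = 170
py2_3 = 208
px1_4 = 302
py1_4 = 38
px1_5 = 120
py1_5 = 328
px2_6 = 194
py2_6 = 208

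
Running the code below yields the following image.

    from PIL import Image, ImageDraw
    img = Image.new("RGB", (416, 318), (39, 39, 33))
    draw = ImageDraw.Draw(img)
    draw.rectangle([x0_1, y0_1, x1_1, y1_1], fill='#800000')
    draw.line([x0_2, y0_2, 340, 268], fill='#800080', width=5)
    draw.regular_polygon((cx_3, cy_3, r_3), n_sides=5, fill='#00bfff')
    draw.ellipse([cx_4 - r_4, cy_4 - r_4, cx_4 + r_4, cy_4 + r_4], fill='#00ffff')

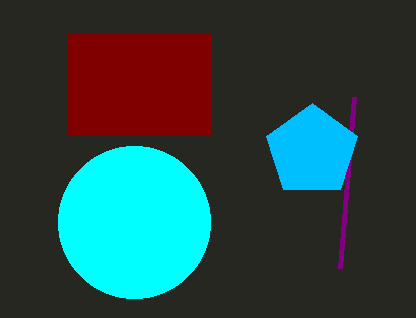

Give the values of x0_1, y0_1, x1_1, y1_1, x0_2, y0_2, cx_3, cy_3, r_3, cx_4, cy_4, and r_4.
x0_1 = 68; y0_1 = 34; x1_1 = 211; y1_1 = 134; x0_2 = 354; y0_2 = 97; cx_3 = 312; cy_3 = 151; r_3 = 48; cx_4 = 134; cy_4 = 222; r_4 = 76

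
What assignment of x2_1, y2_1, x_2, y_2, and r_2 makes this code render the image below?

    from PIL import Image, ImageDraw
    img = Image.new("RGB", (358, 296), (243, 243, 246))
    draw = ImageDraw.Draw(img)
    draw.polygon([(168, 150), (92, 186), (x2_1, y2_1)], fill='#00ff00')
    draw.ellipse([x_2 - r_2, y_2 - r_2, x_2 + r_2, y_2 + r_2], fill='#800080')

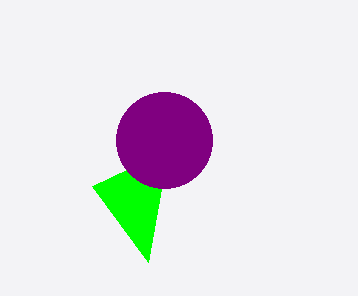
x2_1 = 148; y2_1 = 262; x_2 = 164; y_2 = 140; r_2 = 48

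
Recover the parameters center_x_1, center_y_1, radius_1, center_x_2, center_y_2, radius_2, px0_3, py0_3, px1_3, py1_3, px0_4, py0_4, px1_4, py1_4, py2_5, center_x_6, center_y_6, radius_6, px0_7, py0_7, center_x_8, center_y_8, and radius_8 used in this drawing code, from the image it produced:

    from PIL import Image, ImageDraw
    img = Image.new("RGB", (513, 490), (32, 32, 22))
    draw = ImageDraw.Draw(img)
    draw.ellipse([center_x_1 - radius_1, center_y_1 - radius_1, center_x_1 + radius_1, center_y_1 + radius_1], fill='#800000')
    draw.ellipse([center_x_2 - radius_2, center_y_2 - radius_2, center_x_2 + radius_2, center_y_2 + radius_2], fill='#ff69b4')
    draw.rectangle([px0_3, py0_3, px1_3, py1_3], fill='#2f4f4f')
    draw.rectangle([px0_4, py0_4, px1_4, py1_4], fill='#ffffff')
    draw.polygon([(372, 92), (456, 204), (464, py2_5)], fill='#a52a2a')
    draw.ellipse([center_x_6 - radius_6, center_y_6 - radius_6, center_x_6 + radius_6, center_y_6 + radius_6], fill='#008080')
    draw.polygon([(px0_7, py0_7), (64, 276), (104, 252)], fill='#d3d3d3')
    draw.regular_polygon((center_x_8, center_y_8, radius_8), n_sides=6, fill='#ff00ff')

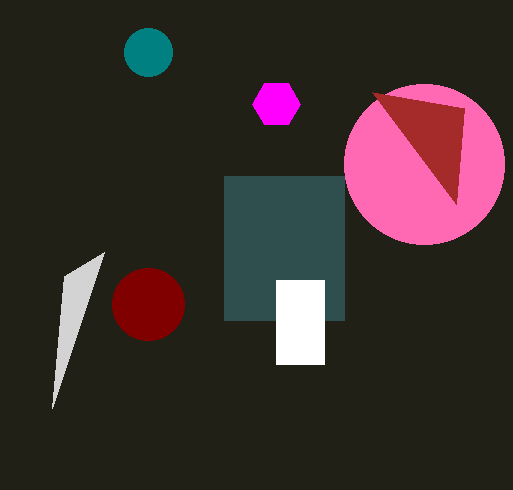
center_x_1 = 148, center_y_1 = 304, radius_1 = 36, center_x_2 = 424, center_y_2 = 164, radius_2 = 80, px0_3 = 224, py0_3 = 176, px1_3 = 344, py1_3 = 320, px0_4 = 276, py0_4 = 280, px1_4 = 324, py1_4 = 364, py2_5 = 108, center_x_6 = 148, center_y_6 = 52, radius_6 = 24, px0_7 = 52, py0_7 = 408, center_x_8 = 276, center_y_8 = 104, radius_8 = 24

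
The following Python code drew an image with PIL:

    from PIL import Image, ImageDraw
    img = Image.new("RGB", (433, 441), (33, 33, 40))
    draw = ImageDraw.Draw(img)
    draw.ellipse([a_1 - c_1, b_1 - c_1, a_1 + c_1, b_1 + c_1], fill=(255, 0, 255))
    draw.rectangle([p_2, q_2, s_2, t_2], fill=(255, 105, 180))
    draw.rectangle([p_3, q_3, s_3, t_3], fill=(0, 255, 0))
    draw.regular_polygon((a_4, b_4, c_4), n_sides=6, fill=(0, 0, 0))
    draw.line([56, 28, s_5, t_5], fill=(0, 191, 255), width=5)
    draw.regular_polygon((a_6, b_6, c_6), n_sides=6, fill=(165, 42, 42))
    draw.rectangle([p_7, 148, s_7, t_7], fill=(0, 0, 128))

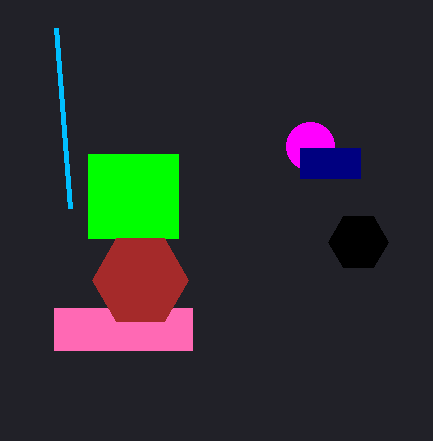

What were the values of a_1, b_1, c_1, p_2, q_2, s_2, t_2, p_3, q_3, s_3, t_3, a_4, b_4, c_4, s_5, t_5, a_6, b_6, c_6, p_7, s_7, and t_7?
a_1 = 310, b_1 = 146, c_1 = 24, p_2 = 54, q_2 = 308, s_2 = 192, t_2 = 350, p_3 = 88, q_3 = 154, s_3 = 178, t_3 = 238, a_4 = 358, b_4 = 242, c_4 = 30, s_5 = 70, t_5 = 208, a_6 = 140, b_6 = 280, c_6 = 48, p_7 = 300, s_7 = 360, t_7 = 178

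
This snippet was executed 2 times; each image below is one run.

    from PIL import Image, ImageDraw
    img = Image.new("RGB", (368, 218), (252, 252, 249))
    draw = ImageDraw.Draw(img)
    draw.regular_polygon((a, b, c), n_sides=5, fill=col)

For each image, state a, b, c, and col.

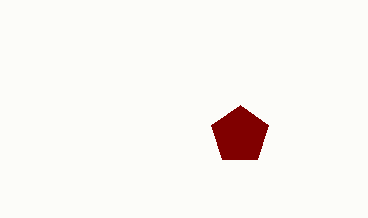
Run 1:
a = 240
b = 135
c = 30
col = 'maroon'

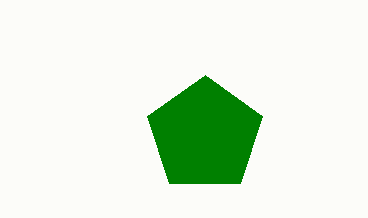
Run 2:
a = 205
b = 135
c = 60
col = 'green'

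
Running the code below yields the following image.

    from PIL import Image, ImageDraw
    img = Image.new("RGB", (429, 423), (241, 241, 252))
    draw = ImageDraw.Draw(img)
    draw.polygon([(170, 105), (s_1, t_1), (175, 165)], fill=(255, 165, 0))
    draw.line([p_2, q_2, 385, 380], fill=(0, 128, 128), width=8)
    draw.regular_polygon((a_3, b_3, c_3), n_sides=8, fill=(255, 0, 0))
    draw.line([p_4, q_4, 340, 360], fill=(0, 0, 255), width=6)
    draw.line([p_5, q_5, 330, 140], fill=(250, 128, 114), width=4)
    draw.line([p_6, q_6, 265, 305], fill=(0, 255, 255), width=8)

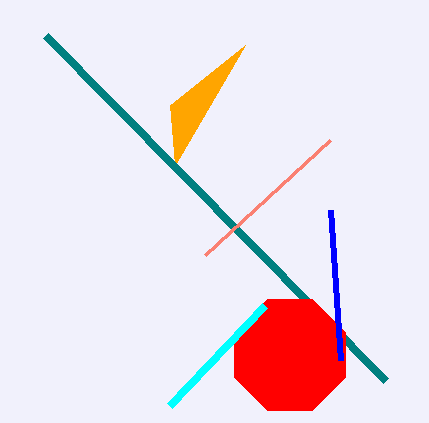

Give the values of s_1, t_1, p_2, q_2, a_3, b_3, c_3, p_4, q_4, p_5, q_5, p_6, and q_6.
s_1 = 245
t_1 = 45
p_2 = 45
q_2 = 35
a_3 = 290
b_3 = 355
c_3 = 60
p_4 = 330
q_4 = 210
p_5 = 205
q_5 = 255
p_6 = 170
q_6 = 405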